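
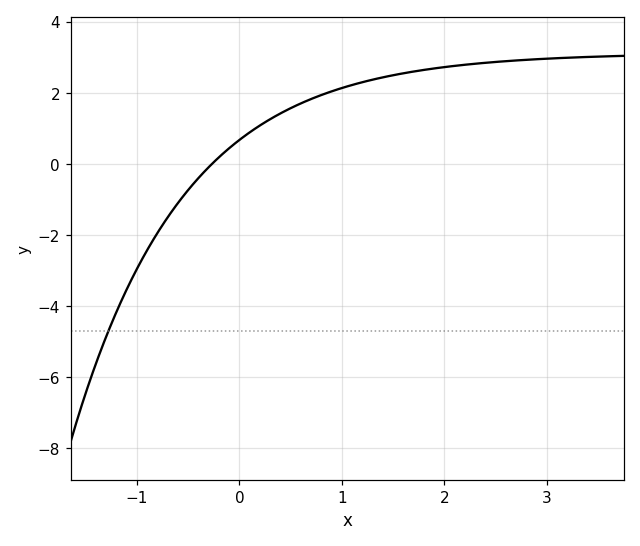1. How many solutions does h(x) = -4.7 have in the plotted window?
1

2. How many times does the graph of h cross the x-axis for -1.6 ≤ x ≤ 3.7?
1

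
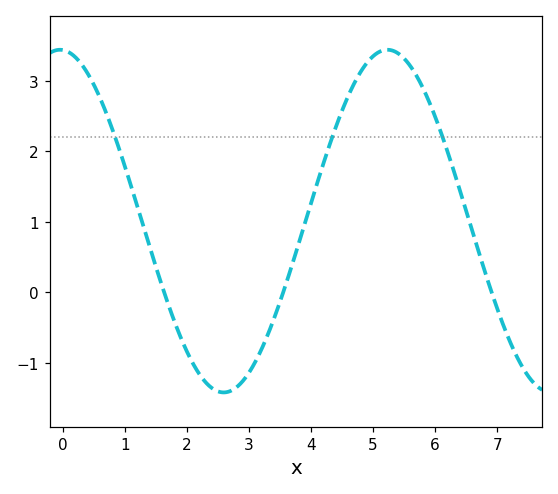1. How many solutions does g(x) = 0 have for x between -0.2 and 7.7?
3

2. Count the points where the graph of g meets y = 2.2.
3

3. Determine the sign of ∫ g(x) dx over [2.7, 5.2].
positive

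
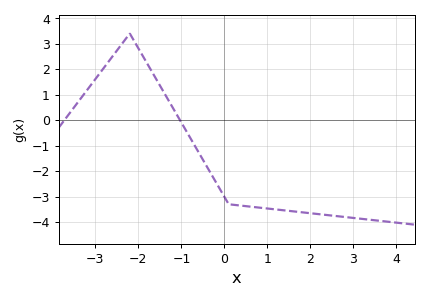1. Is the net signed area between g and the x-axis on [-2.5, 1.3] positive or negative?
negative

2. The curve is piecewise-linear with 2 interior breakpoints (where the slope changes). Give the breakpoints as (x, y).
(-2.2, 3.4); (0.1, -3.3)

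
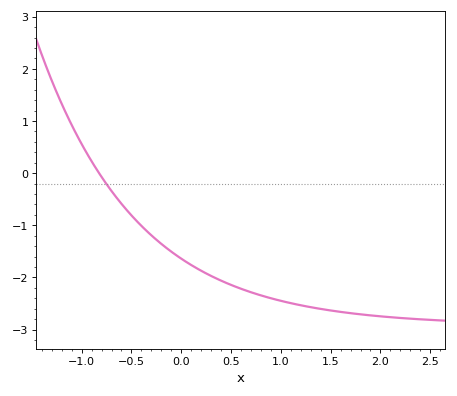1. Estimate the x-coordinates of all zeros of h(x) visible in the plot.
-0.8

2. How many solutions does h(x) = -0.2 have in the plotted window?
1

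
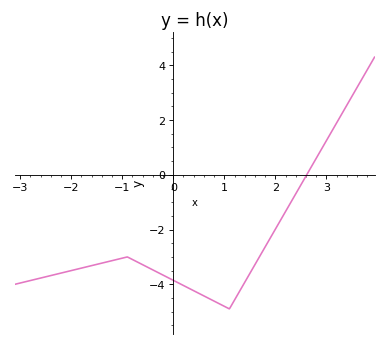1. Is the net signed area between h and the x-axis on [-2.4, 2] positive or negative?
negative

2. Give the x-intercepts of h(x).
2.6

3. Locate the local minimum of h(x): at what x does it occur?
1.1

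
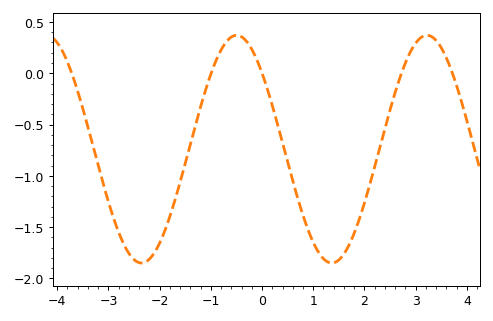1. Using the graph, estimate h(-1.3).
-0.5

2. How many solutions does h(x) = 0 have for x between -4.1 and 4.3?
5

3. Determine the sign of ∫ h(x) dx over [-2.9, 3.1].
negative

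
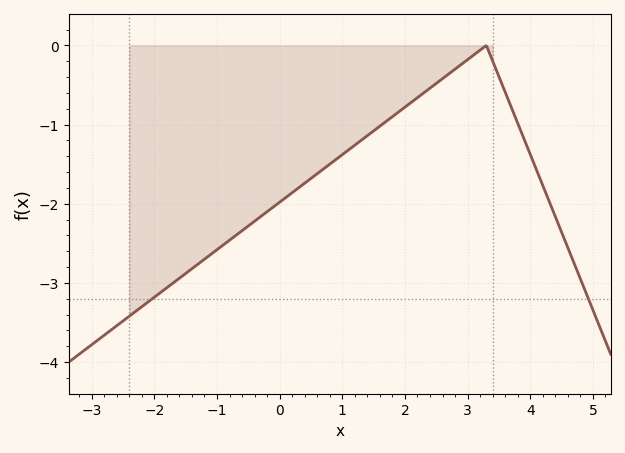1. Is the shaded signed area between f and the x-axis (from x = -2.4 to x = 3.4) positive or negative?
negative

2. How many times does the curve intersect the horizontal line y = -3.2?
2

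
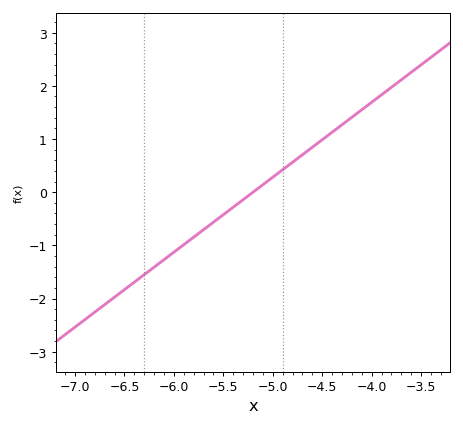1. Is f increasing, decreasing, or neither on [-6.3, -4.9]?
increasing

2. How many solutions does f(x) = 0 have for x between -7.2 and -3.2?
1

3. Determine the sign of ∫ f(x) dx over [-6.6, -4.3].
negative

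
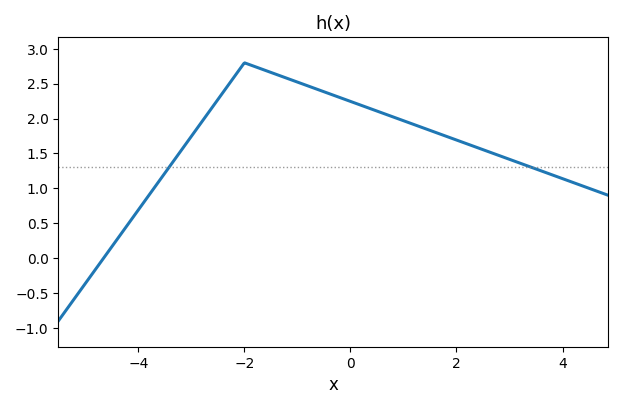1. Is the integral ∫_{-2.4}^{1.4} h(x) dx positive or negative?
positive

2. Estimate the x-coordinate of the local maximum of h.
-2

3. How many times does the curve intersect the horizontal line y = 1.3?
2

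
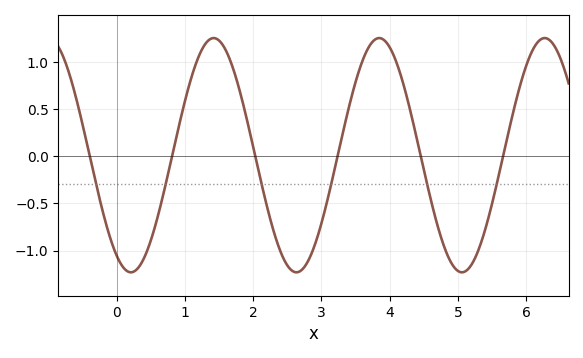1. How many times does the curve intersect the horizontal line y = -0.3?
6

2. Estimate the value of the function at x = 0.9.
0.282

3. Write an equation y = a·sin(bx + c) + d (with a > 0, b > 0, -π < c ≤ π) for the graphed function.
y = 1.24sin(2.59x - 2.11) + 0.01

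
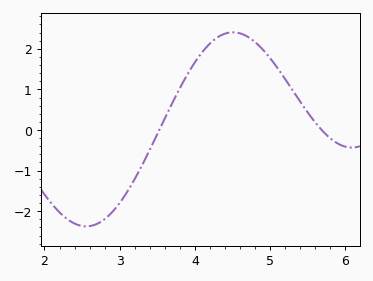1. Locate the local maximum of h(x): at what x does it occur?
4.51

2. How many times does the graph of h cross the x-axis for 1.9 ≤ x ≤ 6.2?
2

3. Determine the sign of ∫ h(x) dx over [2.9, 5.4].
positive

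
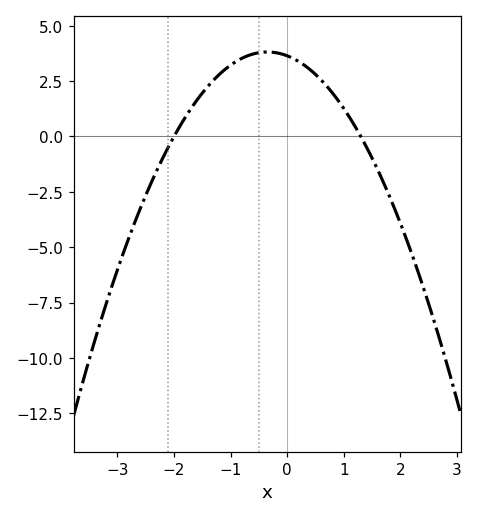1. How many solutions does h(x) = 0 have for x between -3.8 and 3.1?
2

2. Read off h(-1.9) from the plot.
0.4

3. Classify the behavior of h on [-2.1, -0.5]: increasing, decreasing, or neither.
increasing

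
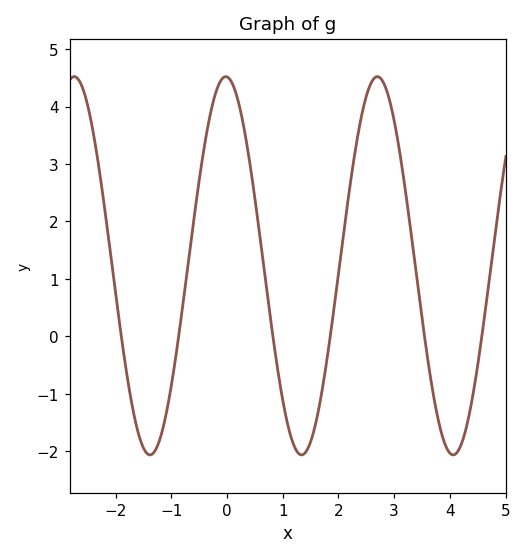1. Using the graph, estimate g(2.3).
3.2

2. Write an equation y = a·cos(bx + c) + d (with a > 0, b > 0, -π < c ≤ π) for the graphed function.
y = 3.29cos(2.3x + 0.05) + 1.23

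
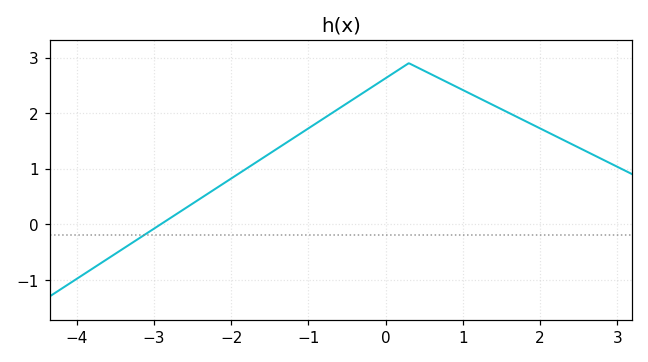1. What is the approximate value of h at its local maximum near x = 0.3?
2.9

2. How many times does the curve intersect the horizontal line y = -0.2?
1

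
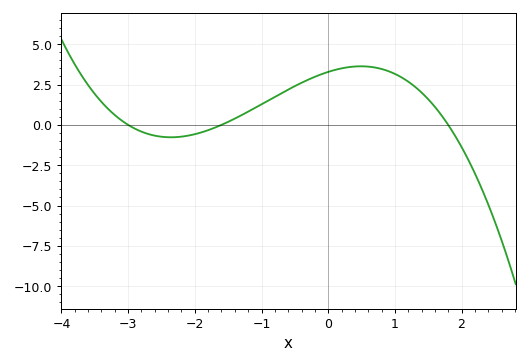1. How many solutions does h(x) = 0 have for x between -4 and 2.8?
3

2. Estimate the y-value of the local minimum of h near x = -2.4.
-0.8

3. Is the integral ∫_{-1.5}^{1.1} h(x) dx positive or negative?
positive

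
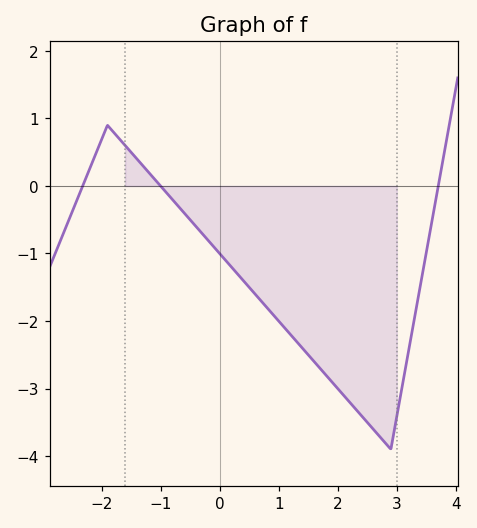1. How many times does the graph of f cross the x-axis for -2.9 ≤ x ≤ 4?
3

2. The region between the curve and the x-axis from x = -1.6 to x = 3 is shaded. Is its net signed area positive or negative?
negative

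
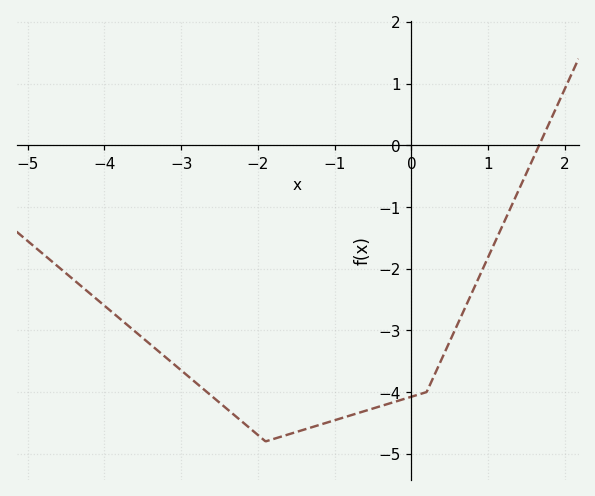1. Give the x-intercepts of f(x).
1.7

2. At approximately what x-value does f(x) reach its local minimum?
-1.9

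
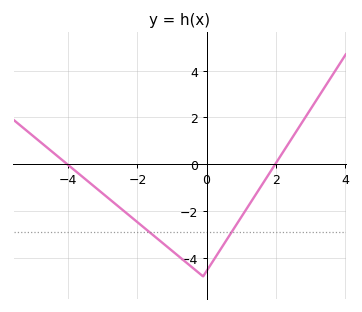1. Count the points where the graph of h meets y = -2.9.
2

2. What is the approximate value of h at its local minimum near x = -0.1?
-4.8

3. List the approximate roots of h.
-4.03, 1.98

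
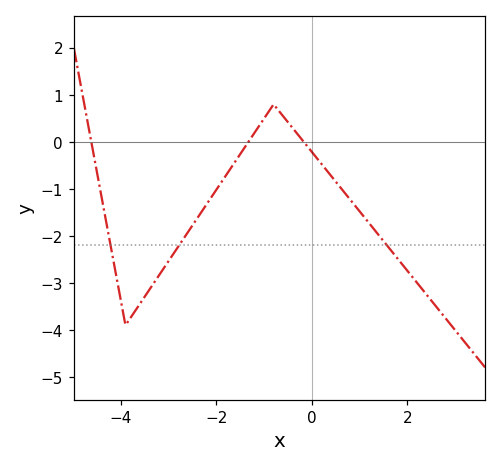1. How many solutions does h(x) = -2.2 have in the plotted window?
3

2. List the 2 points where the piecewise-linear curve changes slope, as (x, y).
(-3.9, -3.9); (-0.8, 0.8)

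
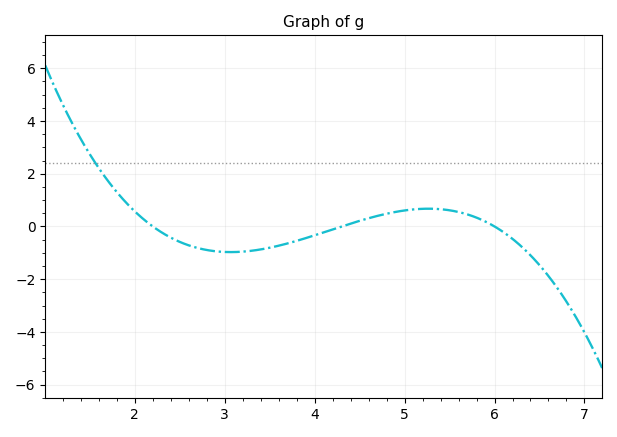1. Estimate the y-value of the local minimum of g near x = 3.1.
-1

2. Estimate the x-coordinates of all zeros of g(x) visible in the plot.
2.2, 4.3, 6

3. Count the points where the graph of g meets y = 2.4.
1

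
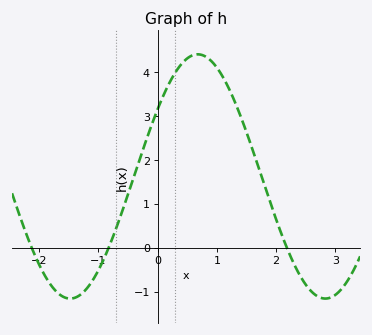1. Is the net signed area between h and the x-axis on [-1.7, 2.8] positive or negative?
positive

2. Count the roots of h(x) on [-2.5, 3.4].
3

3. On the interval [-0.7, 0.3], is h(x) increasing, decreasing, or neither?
increasing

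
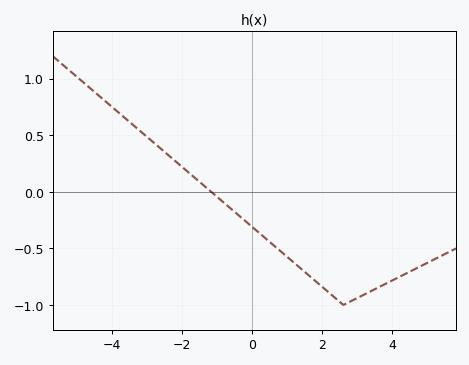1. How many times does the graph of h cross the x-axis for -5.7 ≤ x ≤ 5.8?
1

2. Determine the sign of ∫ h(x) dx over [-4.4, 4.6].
negative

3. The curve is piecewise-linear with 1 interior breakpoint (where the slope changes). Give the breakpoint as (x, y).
(2.6, -1)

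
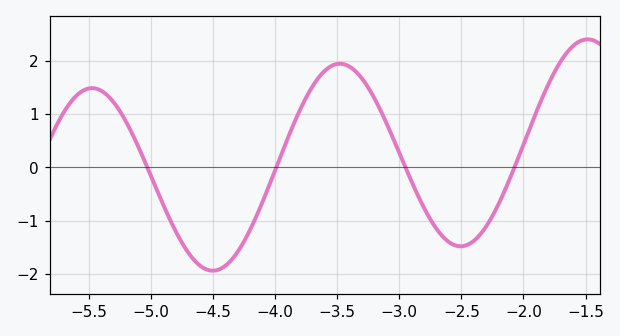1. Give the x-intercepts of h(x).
-5.03, -3.99, -2.95, -2.07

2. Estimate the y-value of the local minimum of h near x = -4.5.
-1.94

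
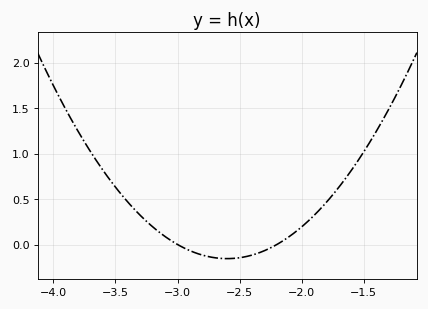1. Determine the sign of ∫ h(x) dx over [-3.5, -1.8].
positive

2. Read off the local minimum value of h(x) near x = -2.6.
-0.15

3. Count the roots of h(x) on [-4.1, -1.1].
2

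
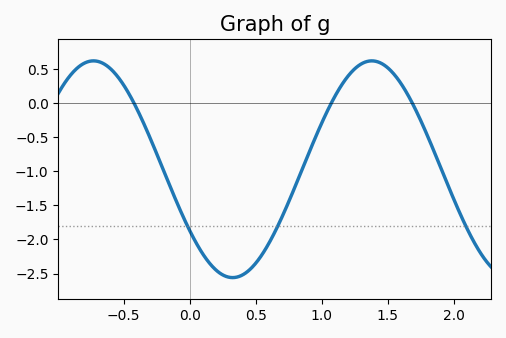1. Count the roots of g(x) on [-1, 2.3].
3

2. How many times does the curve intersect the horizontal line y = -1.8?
3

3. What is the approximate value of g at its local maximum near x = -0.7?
0.6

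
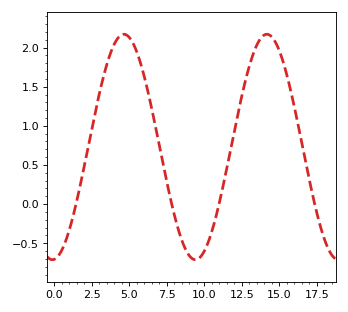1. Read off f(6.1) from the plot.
1.56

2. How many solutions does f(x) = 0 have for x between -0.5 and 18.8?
4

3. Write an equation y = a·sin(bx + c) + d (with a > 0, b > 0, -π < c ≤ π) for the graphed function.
y = 1.44sin(0.66x - 1.5) + 0.73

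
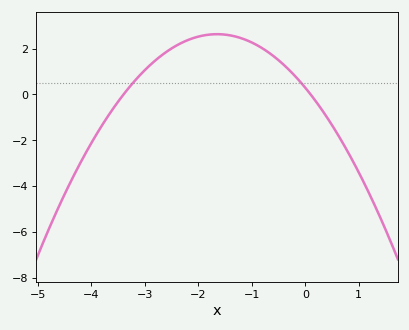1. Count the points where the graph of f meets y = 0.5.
2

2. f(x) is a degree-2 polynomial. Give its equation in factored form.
y = -0.86(x + 3.4)(x - 0.1)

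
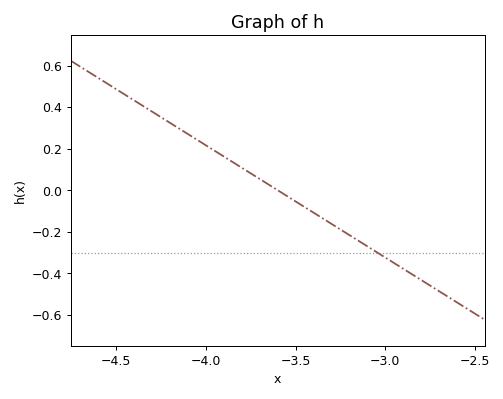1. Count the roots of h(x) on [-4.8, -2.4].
1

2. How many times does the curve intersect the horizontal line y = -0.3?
1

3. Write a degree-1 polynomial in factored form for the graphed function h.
y = -0.54(x + 3.6)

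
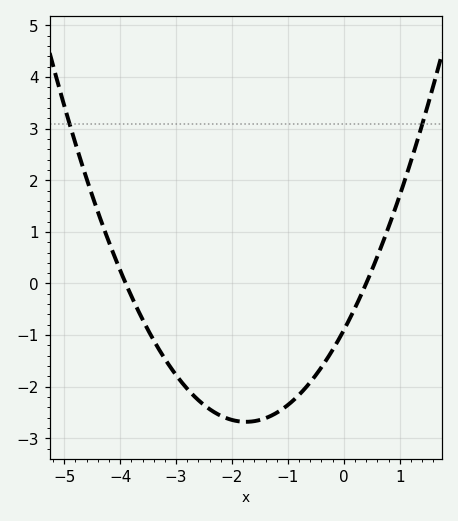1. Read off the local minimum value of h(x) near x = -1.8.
-2.7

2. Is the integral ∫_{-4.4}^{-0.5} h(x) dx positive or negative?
negative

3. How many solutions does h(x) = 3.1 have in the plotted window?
2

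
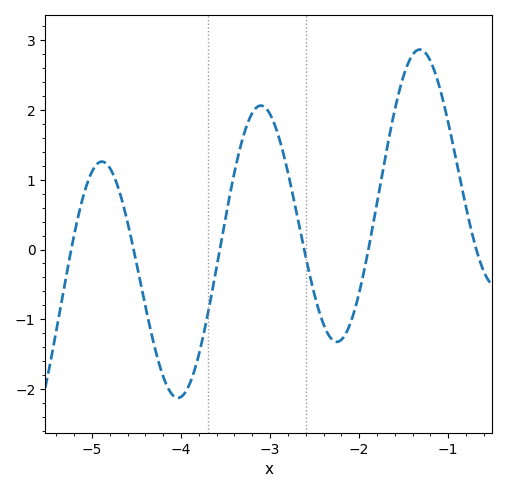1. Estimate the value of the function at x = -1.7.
1.4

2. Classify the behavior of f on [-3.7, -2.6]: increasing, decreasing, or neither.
neither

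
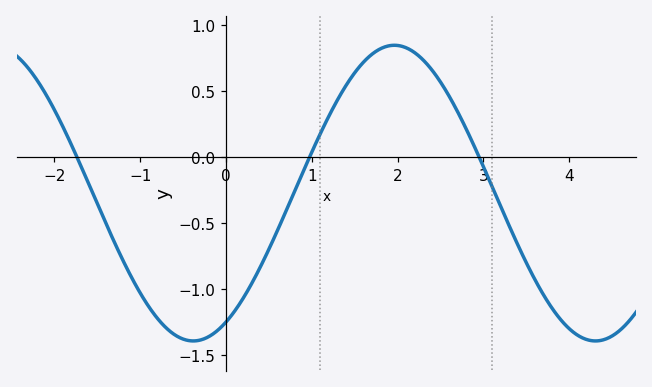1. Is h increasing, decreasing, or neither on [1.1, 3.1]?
neither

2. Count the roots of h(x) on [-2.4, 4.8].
3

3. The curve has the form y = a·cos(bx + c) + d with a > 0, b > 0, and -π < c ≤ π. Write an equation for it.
y = 1.12cos(1.34x - 2.63) - 0.27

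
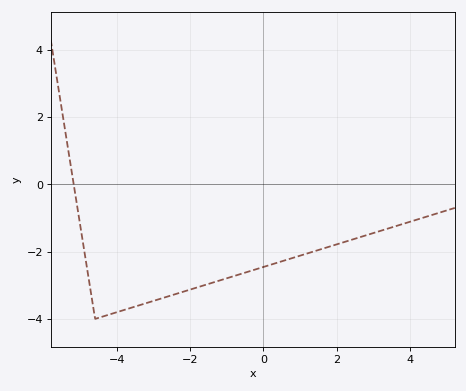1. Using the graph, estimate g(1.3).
-2.02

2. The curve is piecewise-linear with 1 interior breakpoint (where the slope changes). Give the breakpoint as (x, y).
(-4.6, -4)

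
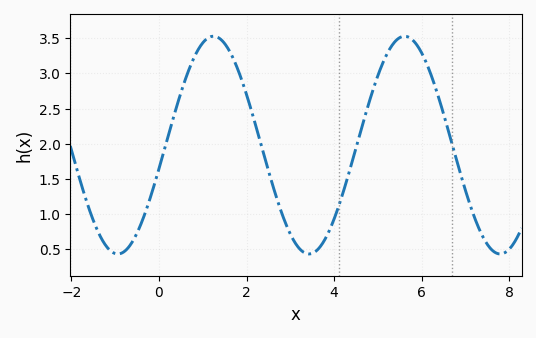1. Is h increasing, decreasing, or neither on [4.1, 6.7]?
neither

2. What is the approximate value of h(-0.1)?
1.45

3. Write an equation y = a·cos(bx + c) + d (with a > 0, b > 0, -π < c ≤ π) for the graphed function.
y = 1.55cos(1.4x - 1.8) + 1.98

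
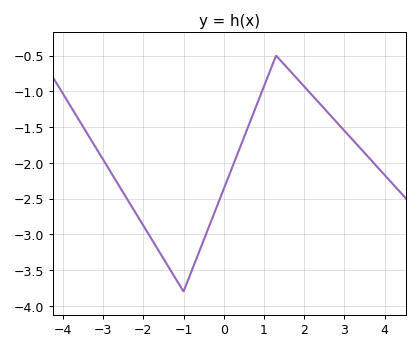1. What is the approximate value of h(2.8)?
-1.43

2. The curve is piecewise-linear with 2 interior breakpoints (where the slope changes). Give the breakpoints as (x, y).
(-1, -3.8); (1.3, -0.5)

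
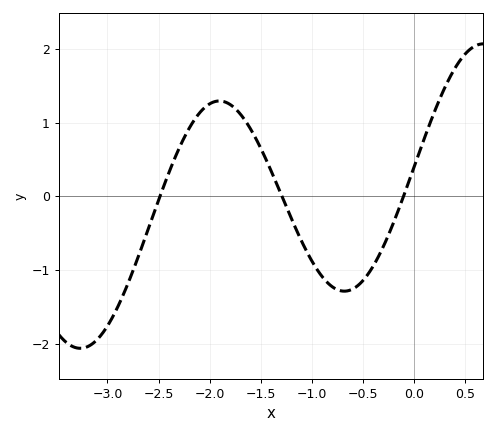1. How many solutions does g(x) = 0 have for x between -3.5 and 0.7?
3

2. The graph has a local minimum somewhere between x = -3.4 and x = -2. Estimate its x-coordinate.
-3.27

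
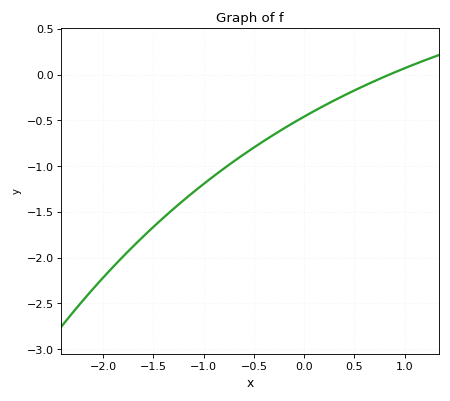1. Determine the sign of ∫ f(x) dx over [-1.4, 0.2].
negative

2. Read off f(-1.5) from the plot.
-1.65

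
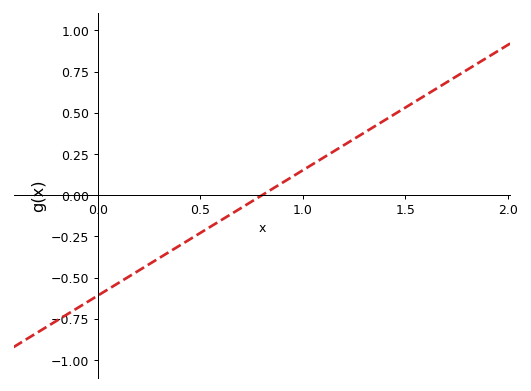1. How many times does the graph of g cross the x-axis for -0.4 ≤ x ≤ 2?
1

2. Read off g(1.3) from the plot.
0.4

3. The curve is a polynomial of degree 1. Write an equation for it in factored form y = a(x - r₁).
y = 0.76(x - 0.8)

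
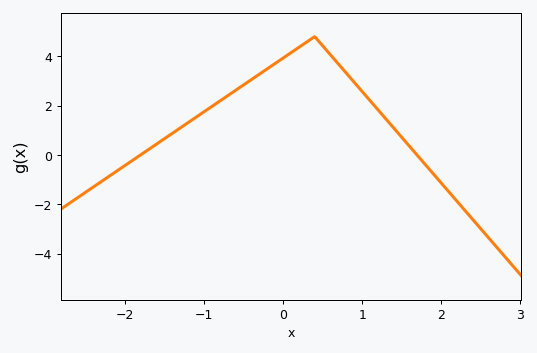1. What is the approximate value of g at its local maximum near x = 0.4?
4.8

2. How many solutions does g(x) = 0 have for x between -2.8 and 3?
2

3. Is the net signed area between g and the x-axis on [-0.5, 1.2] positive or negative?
positive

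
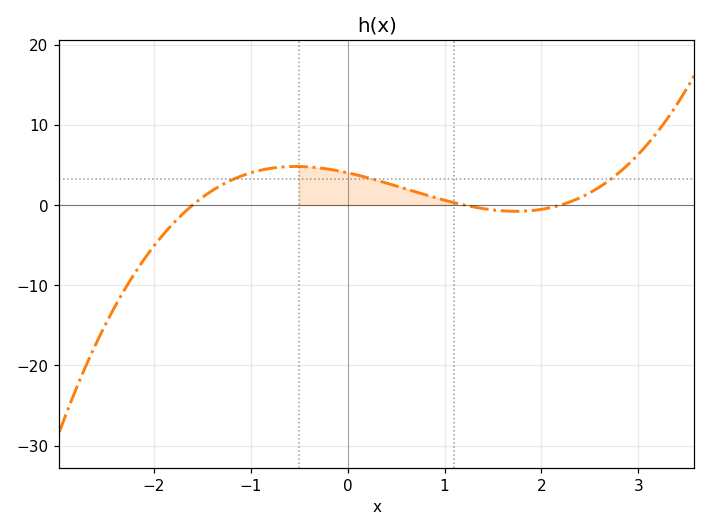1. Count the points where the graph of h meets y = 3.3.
3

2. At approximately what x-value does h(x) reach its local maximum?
-0.536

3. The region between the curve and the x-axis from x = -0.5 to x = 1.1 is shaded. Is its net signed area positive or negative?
positive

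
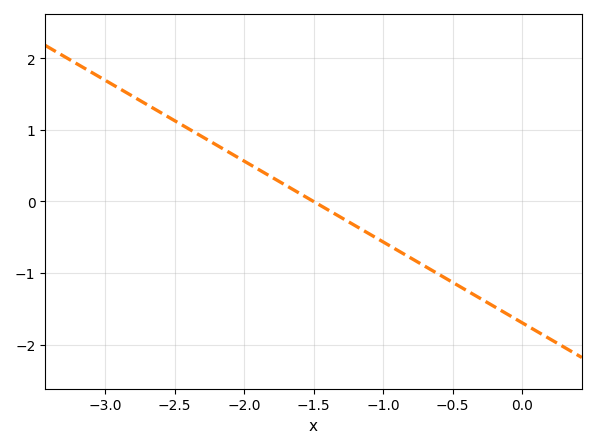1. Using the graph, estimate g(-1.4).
-0.1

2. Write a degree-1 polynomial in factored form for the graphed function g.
y = -1.13(x + 1.5)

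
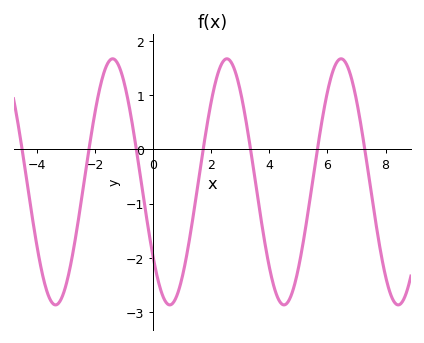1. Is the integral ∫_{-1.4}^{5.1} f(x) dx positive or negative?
negative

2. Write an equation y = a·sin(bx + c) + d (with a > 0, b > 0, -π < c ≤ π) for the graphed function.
y = 2.27sin(1.6x - 2.5) - 0.6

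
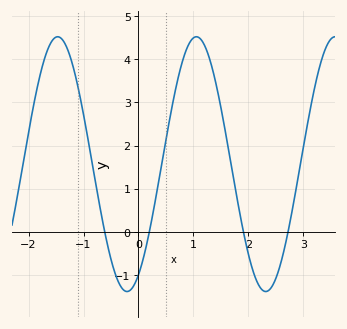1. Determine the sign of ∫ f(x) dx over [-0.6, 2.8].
positive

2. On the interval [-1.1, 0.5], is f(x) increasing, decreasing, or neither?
neither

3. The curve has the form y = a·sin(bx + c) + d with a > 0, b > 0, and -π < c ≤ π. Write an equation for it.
y = 2.95sin(2.5x - 1.1) + 1.57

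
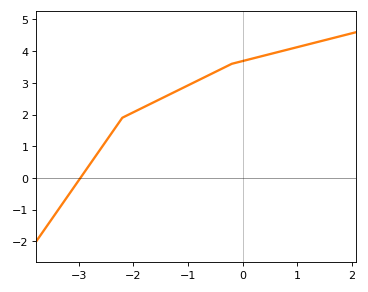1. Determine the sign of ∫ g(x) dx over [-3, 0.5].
positive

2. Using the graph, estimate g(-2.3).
1.65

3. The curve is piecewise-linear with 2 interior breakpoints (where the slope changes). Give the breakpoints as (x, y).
(-2.2, 1.9); (-0.2, 3.6)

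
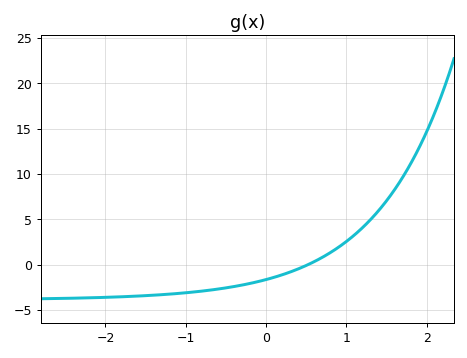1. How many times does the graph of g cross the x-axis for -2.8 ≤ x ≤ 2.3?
1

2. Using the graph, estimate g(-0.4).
-2.4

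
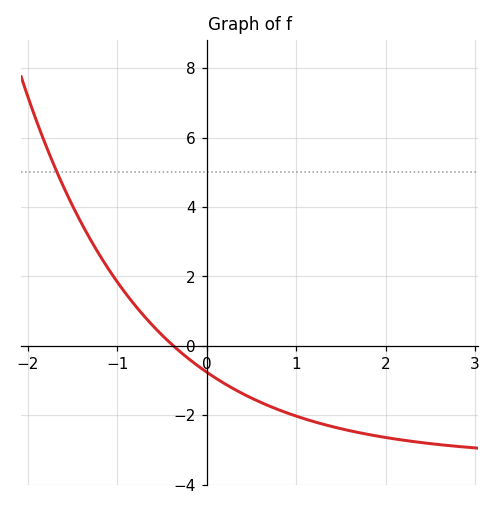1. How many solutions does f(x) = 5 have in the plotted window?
1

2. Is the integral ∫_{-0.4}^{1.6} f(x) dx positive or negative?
negative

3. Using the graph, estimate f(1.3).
-2.26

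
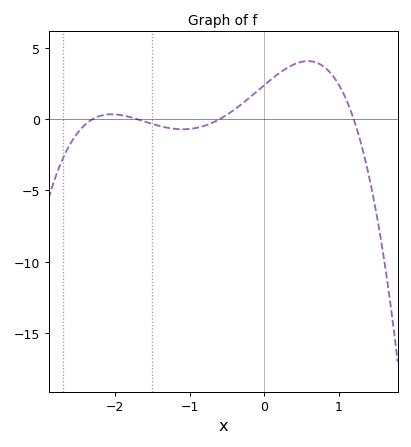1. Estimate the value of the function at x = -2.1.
0.337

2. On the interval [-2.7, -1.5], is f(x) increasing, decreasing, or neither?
neither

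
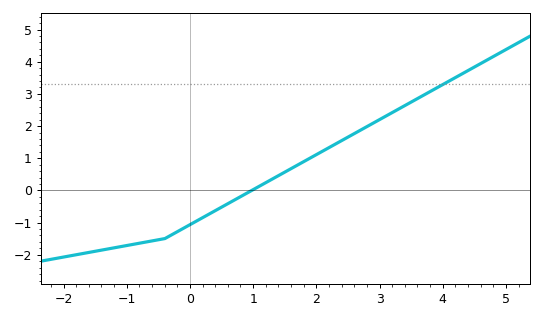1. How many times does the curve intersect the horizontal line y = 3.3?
1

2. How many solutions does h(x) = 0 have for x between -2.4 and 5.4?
1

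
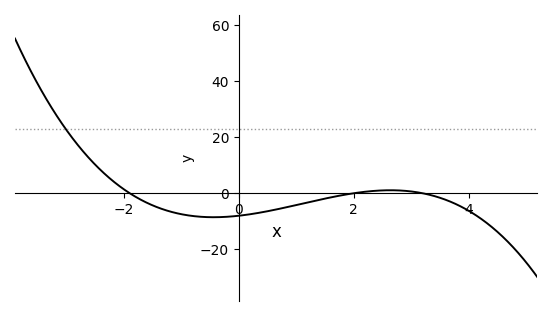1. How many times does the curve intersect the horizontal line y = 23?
1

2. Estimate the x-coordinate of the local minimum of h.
-0.4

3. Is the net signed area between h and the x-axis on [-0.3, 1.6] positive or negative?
negative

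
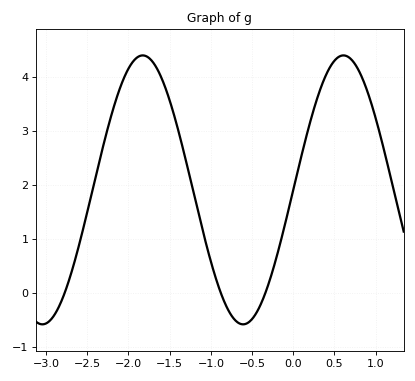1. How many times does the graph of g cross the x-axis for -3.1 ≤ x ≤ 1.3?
3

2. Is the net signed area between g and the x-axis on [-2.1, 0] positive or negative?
positive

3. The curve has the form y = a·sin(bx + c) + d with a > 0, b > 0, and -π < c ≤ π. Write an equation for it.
y = 2.49sin(2.6x + 0) + 1.91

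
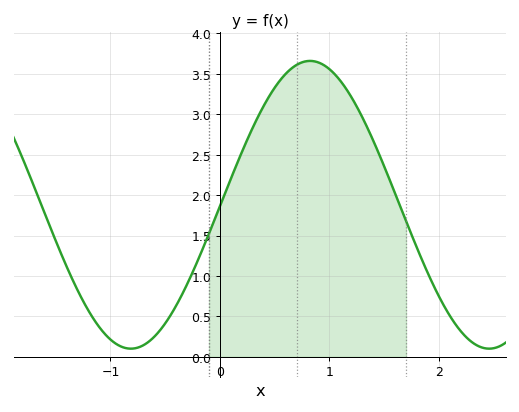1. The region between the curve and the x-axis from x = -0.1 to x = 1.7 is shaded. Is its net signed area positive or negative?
positive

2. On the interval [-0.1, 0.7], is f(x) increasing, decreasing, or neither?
increasing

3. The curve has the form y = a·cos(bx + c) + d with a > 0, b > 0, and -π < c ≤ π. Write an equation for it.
y = 1.78cos(1.92x - 1.58) + 1.88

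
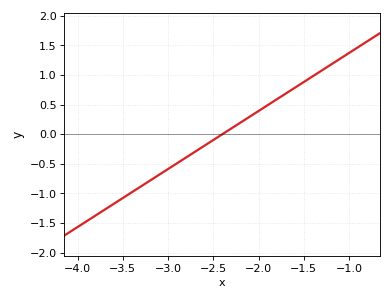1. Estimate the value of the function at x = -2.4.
0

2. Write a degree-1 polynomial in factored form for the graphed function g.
y = 0.98(x + 2.4)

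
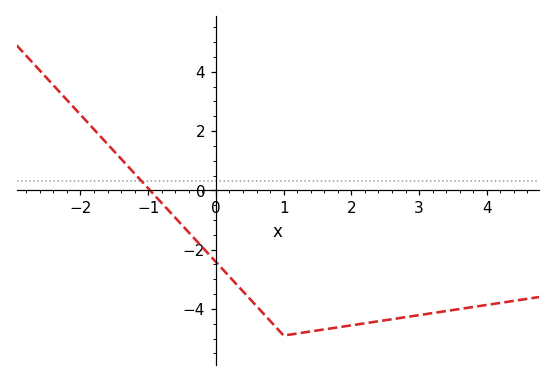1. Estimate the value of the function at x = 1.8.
-4.6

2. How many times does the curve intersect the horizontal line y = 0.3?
1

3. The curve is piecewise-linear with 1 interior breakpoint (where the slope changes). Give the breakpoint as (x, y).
(1, -4.9)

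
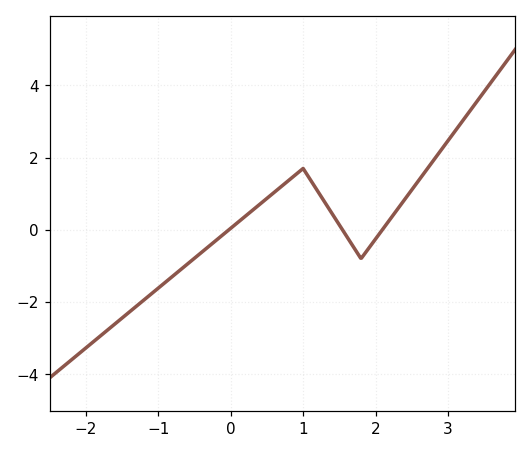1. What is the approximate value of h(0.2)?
0.4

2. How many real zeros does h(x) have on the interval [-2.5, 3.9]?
3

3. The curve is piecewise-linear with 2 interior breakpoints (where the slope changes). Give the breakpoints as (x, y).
(1, 1.7); (1.8, -0.8)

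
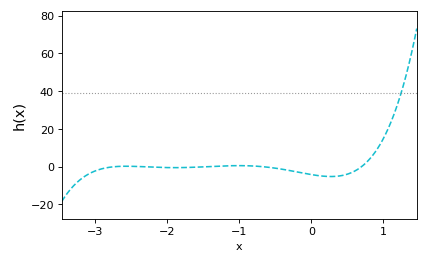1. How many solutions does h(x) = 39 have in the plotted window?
1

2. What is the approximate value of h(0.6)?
-2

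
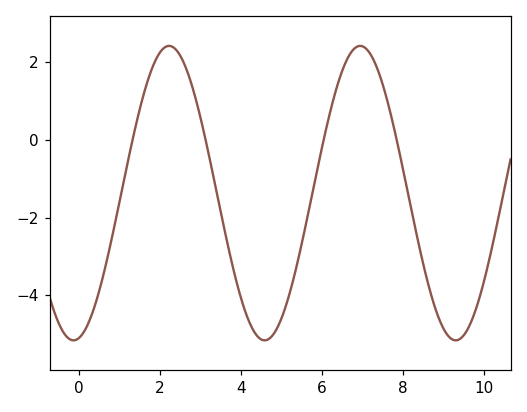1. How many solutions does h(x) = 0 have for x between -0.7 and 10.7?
4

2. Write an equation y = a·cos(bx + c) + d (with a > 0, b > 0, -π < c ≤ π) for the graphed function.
y = 3.79cos(1.3x - 3) - 1.37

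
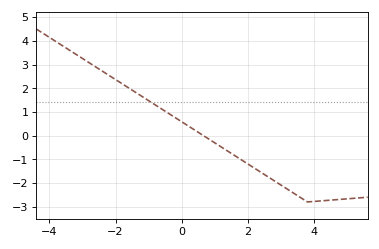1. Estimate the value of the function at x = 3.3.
-2.35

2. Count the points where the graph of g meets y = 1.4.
1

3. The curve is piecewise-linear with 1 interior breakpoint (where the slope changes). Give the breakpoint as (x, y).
(3.8, -2.8)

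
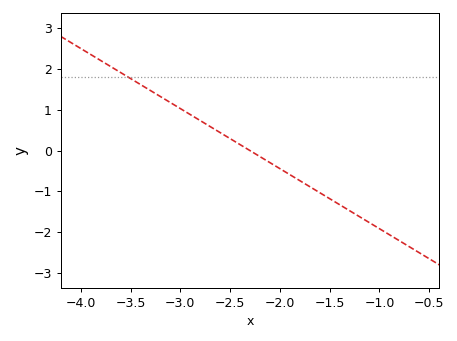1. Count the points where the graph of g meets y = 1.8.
1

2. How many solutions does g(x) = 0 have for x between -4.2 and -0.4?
1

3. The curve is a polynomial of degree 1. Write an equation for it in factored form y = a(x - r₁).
y = -1.47(x + 2.3)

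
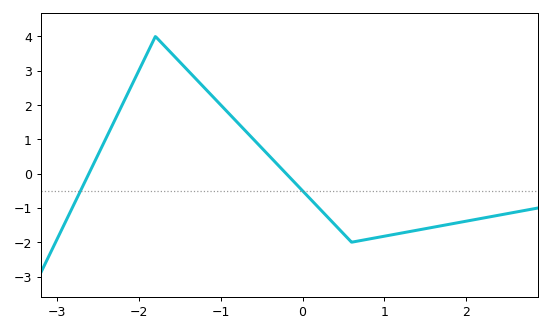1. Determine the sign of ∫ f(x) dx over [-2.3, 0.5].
positive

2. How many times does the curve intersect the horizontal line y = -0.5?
2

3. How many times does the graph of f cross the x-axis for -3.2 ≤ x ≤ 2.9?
2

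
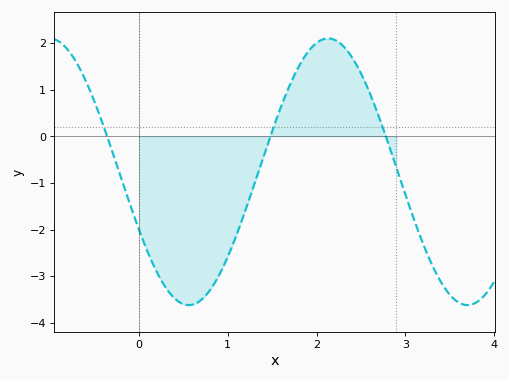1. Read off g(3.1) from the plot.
-1.8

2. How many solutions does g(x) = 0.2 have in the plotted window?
3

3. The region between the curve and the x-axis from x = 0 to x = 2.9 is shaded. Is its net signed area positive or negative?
negative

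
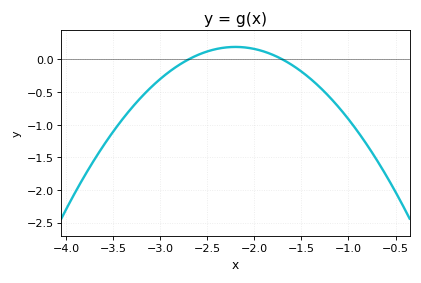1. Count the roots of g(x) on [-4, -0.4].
2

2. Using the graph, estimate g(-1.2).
-0.577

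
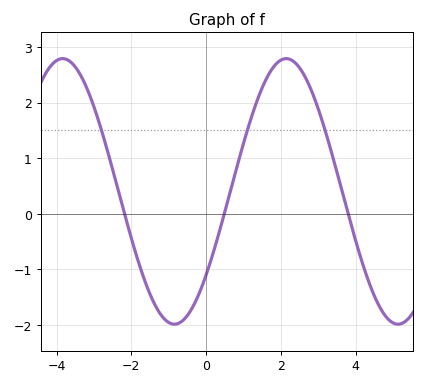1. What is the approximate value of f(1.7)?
2.54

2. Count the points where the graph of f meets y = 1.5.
3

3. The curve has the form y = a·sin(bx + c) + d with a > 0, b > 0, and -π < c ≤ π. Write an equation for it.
y = 2.39sin(1.05x - 0.68) + 0.4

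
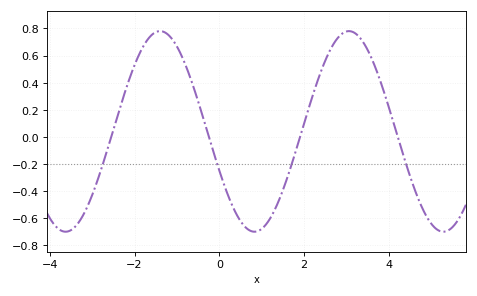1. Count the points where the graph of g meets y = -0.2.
4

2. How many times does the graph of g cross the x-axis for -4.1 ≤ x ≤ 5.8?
4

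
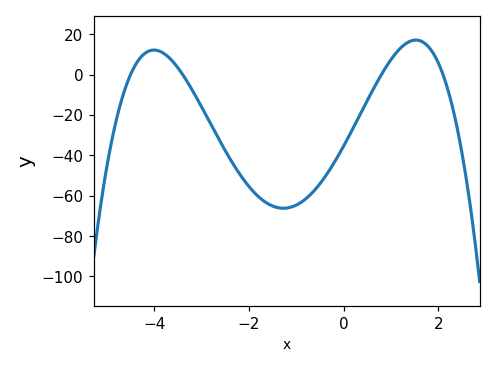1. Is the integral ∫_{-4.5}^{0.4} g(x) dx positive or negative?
negative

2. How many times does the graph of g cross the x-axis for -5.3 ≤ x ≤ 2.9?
4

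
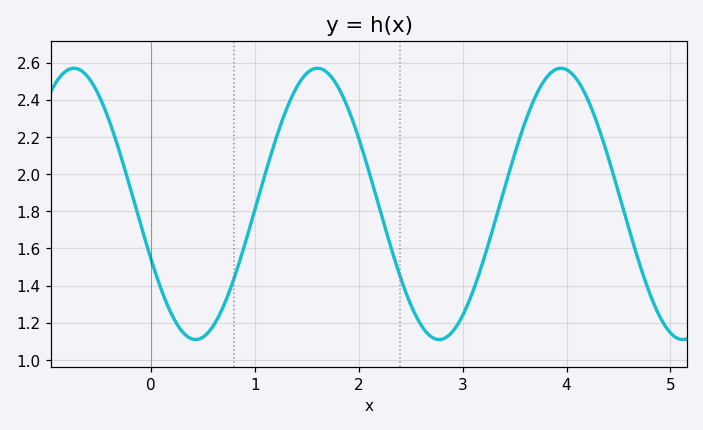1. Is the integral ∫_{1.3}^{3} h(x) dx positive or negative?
positive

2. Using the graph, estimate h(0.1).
1.38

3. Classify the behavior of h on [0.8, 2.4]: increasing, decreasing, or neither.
neither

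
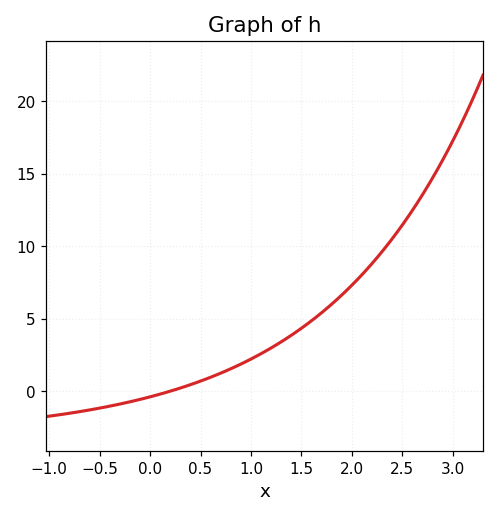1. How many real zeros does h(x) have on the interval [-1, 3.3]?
1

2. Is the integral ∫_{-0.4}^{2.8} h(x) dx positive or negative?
positive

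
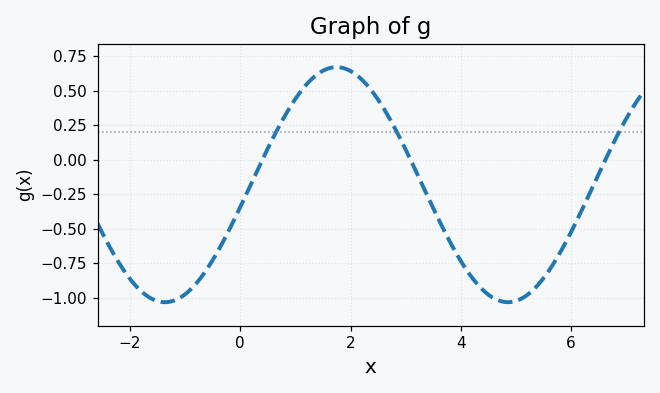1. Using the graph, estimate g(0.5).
0.082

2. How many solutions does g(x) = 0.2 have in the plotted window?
3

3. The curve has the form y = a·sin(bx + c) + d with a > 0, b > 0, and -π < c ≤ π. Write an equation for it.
y = 0.85sin(1.01x - 0.192) - 0.18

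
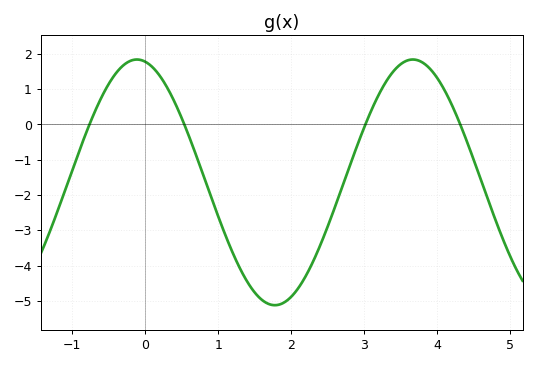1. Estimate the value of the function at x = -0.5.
1.2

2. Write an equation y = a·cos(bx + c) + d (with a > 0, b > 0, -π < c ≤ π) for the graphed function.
y = 3.48cos(1.7x + 0.19) - 1.64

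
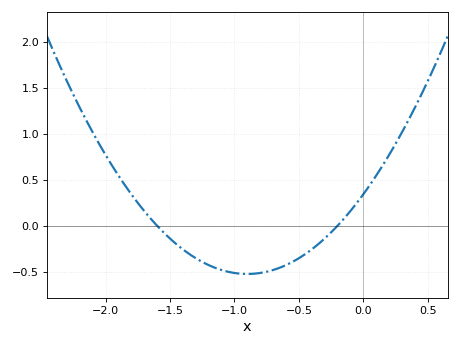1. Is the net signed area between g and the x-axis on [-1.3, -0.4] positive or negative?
negative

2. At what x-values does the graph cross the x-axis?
-1.6, -0.2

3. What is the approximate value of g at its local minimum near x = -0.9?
-0.524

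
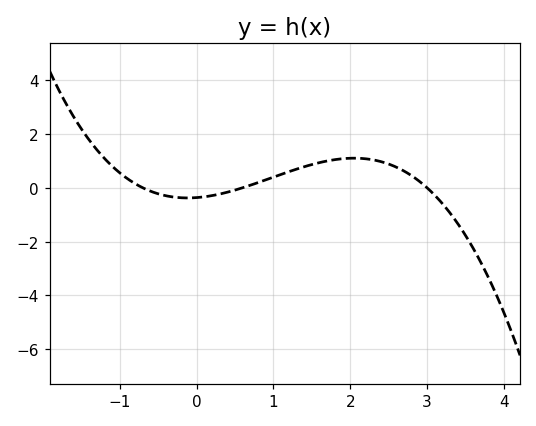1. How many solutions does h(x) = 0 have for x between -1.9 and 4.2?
3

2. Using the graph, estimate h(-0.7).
0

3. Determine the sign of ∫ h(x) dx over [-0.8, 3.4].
positive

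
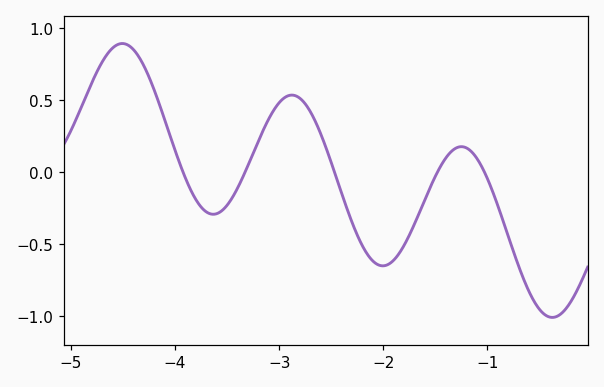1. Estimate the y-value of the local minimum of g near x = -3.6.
-0.292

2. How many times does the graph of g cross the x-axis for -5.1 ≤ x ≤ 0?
5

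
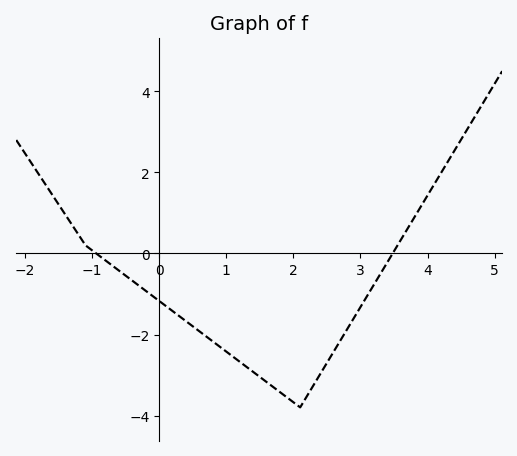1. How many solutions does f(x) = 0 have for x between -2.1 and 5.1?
2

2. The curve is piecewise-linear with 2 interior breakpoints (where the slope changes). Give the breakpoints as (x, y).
(-1.1, 0.2); (2.1, -3.8)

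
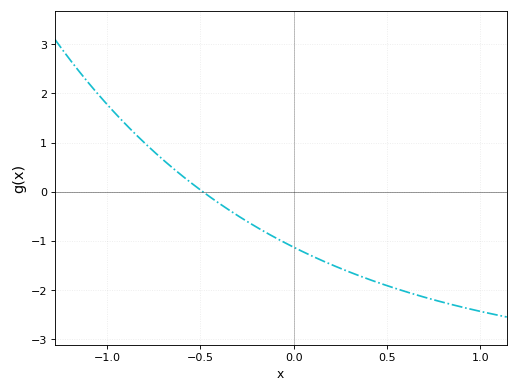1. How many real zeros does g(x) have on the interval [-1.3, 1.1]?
1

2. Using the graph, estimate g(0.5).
-1.9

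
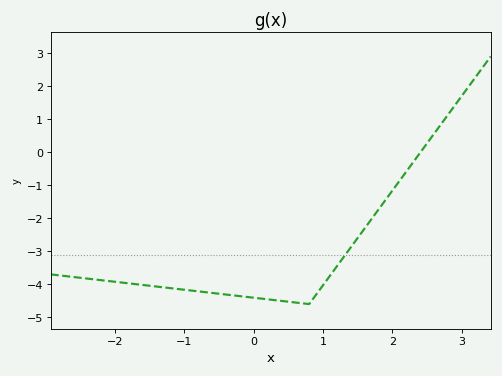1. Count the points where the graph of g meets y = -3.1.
1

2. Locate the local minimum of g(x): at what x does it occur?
0.8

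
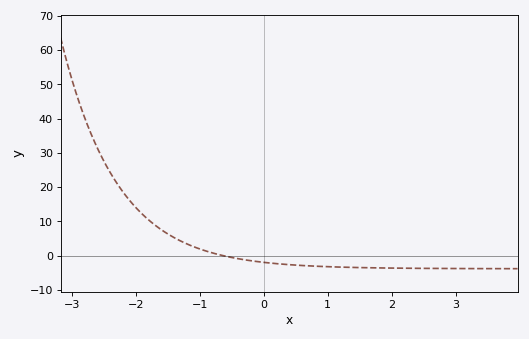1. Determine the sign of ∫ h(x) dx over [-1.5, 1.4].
negative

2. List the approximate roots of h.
-0.641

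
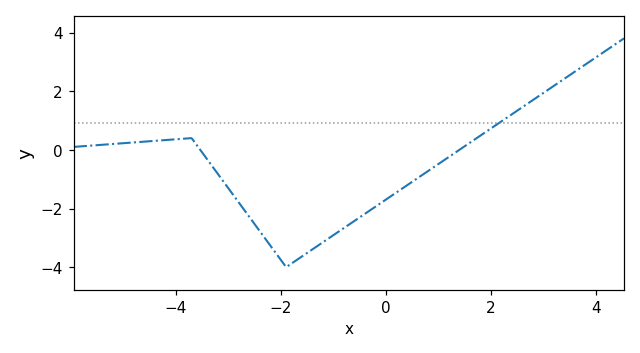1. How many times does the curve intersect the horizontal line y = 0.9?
1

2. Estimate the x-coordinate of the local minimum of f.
-2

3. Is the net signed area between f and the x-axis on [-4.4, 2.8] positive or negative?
negative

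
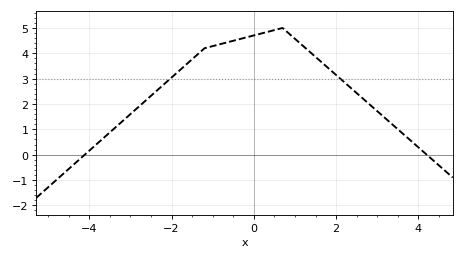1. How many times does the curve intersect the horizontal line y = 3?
2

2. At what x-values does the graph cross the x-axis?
-4.11, 4.2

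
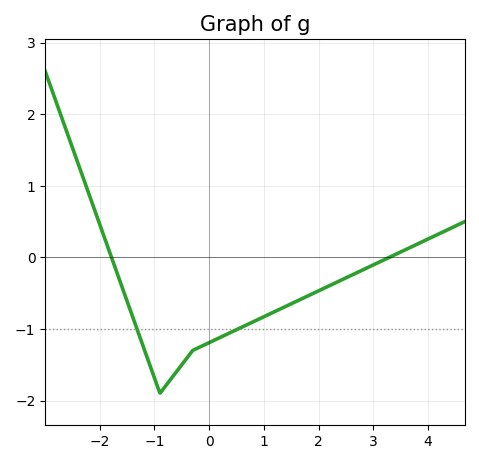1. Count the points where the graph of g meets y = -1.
2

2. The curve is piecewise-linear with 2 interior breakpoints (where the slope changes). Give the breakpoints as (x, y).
(-0.9, -1.9); (-0.3, -1.3)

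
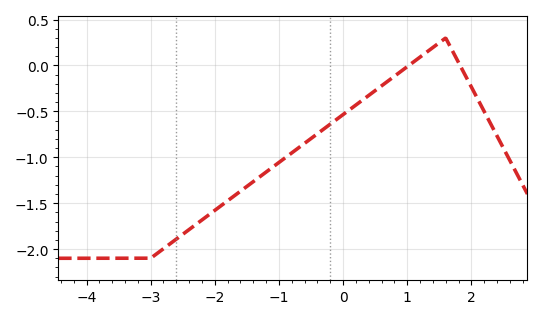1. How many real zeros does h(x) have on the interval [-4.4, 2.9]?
2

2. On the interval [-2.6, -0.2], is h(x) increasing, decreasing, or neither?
increasing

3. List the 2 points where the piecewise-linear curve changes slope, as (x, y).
(-3, -2.1); (1.6, 0.3)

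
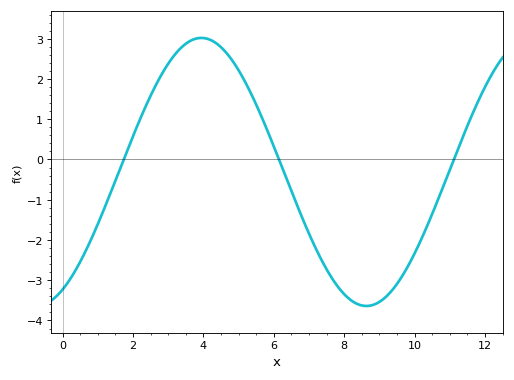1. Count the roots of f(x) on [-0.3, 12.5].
3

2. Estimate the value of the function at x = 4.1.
3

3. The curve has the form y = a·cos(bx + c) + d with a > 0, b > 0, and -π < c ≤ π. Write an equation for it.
y = 3.33cos(0.67x - 2.6) - 0.31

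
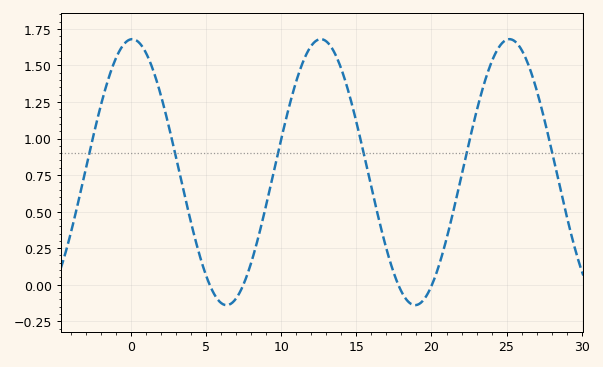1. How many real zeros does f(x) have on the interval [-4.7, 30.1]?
4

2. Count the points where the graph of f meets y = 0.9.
6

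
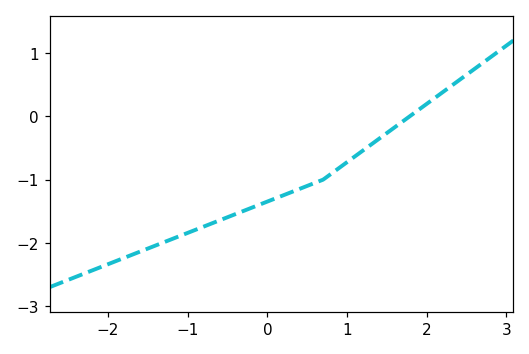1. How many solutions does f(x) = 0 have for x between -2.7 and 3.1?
1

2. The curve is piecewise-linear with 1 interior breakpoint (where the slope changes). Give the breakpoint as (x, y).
(0.7, -1)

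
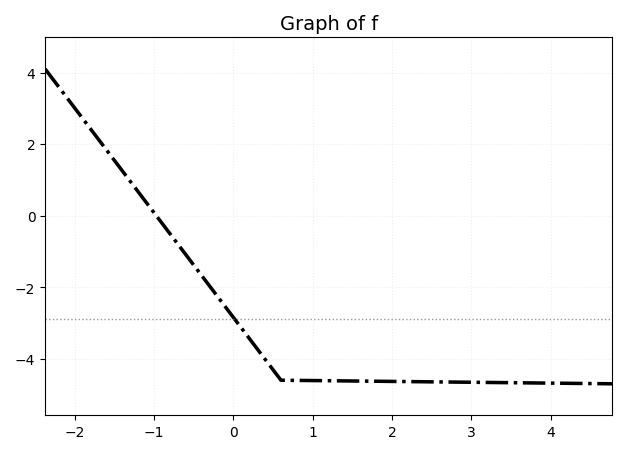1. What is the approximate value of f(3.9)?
-4.68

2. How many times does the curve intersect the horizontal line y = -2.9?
1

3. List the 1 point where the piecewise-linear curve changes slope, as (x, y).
(0.6, -4.6)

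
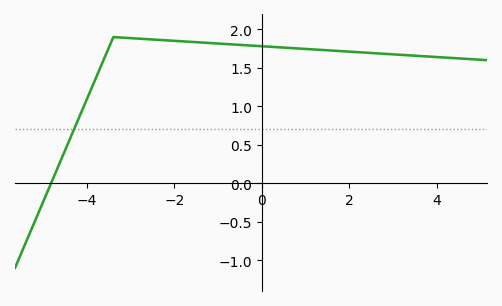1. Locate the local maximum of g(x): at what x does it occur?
-3.4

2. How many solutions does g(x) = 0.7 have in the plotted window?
1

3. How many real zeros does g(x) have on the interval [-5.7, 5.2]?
1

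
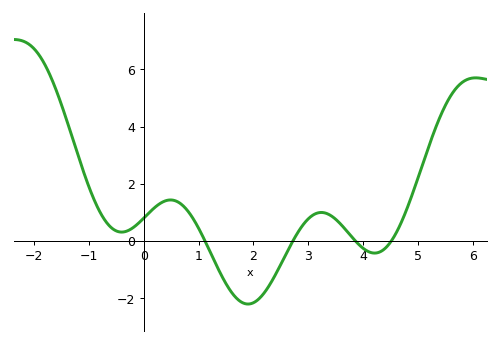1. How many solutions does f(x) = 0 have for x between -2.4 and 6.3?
4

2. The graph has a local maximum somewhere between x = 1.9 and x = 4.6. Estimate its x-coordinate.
3.24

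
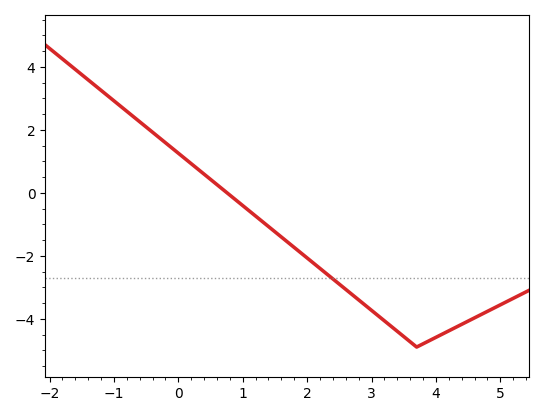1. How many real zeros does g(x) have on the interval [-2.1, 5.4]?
1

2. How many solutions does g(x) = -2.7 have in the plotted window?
1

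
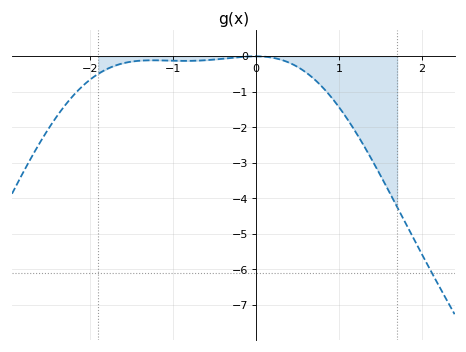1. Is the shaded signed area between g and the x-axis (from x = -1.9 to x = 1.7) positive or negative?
negative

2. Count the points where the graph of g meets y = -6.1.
1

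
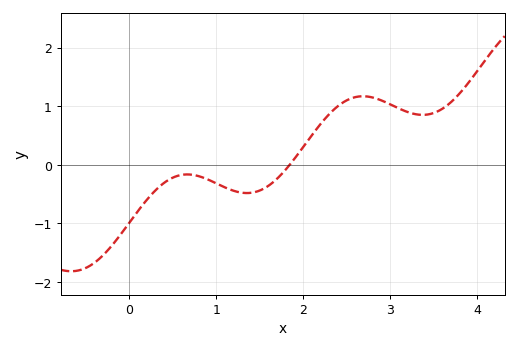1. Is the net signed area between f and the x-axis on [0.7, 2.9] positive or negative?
positive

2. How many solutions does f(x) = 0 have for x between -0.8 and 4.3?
1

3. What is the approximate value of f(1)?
-0.3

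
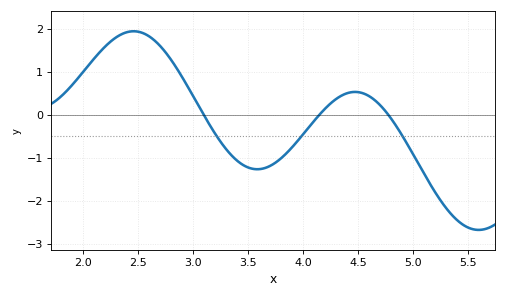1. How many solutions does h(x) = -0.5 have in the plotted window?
3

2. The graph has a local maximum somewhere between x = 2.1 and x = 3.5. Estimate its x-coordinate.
2.46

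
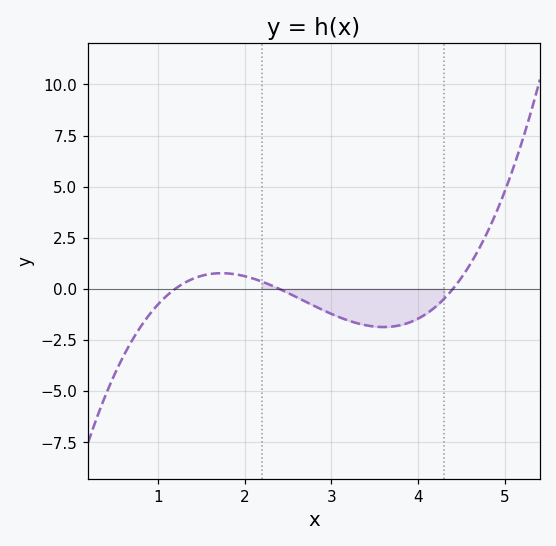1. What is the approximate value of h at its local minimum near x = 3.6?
-2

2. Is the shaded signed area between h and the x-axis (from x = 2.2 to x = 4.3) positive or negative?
negative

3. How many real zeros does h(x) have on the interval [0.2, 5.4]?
3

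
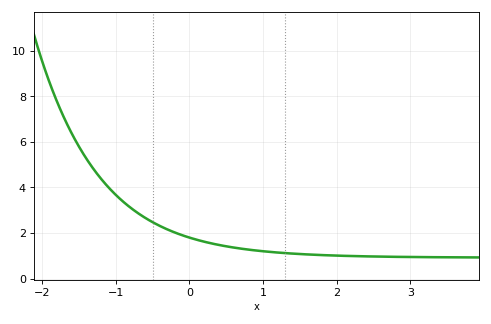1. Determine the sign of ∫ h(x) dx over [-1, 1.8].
positive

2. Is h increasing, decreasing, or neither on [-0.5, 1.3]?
decreasing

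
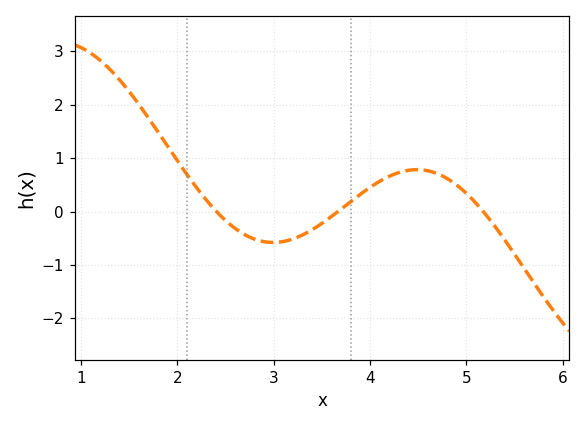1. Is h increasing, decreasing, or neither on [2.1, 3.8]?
neither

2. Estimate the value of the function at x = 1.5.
2.2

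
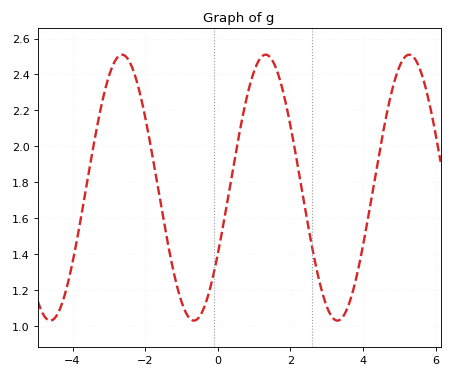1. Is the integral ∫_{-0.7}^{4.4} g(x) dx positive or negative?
positive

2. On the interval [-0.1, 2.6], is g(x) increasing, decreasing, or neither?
neither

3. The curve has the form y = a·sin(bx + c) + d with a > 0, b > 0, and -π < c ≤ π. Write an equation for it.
y = 0.74sin(1.59x - 0.522) + 1.77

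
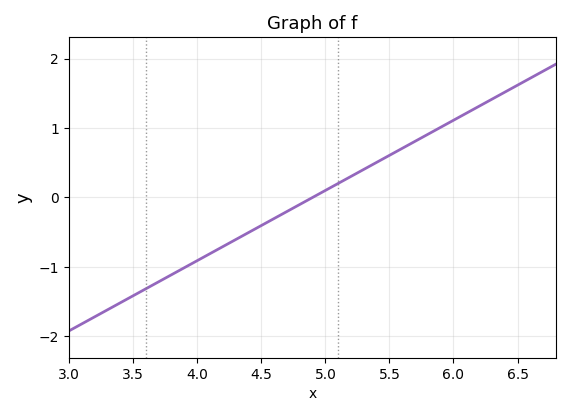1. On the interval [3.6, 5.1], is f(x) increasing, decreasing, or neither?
increasing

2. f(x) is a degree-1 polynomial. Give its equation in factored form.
y = 1.01(x - 4.9)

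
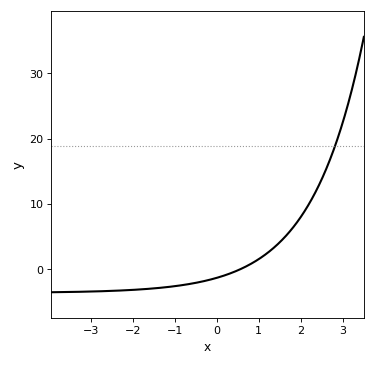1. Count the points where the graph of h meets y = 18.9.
1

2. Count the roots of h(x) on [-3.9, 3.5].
1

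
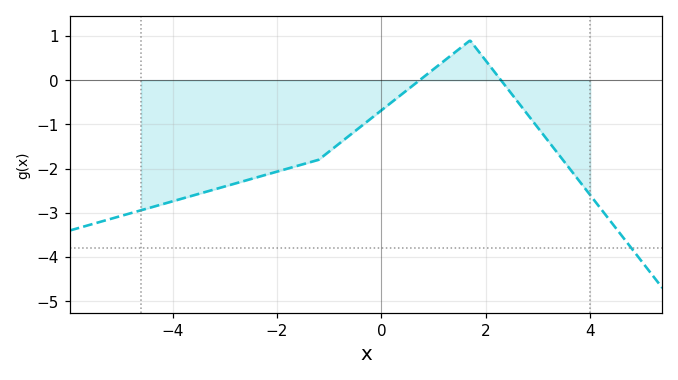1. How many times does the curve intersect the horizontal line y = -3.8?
1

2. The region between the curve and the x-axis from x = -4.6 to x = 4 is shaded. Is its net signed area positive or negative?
negative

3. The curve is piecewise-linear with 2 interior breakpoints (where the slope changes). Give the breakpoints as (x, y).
(-1.2, -1.8); (1.7, 0.9)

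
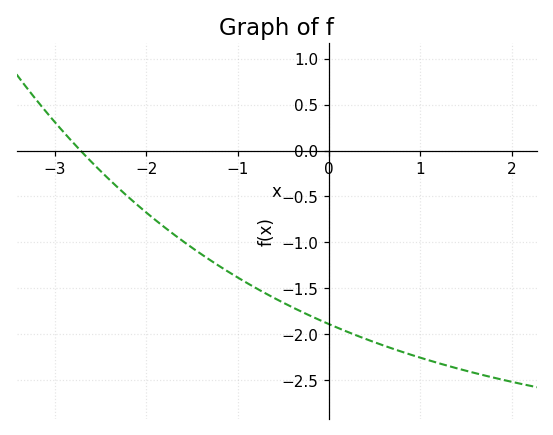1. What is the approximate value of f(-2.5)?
-0.224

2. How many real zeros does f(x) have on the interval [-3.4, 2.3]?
1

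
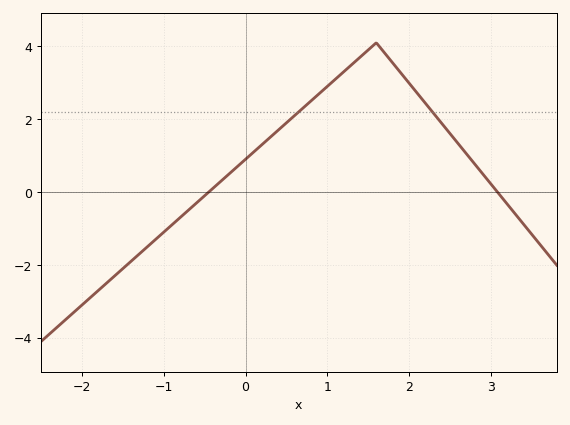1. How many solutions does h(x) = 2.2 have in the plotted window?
2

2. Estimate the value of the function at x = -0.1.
0.707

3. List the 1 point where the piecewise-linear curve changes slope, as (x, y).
(1.6, 4.1)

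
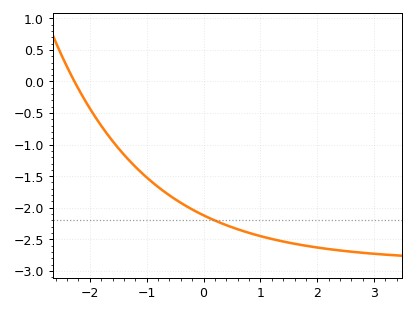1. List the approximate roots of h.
-2.27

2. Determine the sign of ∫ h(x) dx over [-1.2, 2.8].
negative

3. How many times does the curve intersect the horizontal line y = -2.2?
1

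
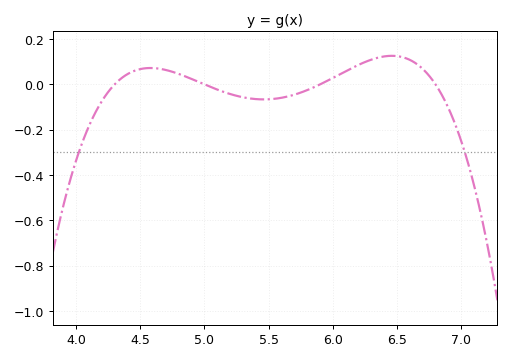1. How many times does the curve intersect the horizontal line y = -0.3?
2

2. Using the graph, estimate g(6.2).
0.08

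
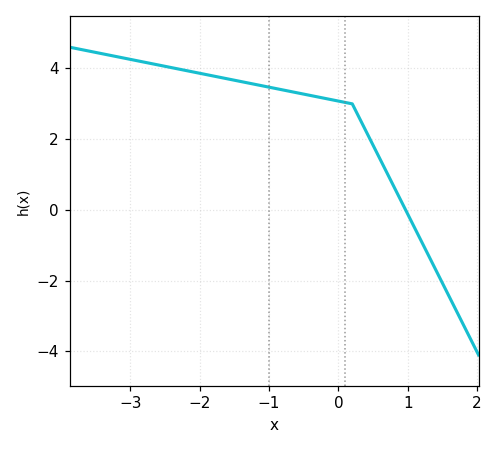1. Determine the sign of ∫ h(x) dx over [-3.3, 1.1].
positive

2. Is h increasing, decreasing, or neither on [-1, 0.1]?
decreasing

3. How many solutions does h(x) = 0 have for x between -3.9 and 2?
1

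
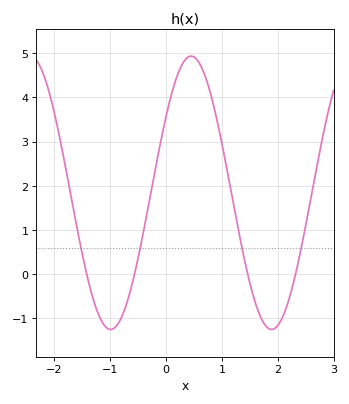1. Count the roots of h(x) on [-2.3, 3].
4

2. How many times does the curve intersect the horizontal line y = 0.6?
4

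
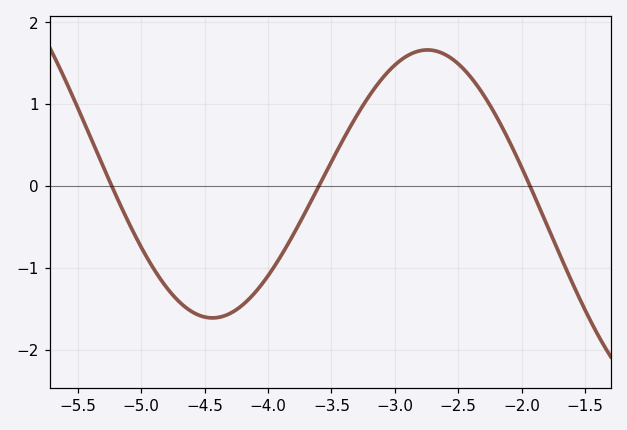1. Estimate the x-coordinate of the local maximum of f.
-2.7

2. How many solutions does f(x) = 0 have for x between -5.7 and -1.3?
3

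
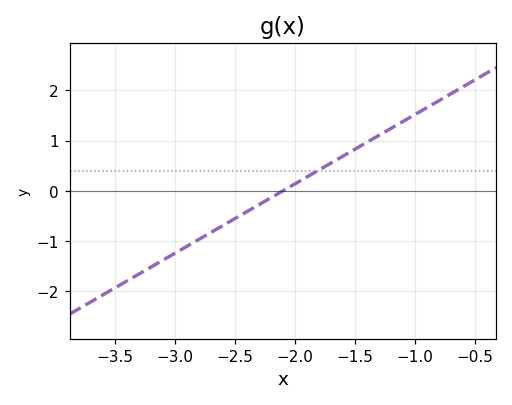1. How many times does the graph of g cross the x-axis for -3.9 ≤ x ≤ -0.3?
1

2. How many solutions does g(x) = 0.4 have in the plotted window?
1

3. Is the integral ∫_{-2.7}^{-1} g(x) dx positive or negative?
positive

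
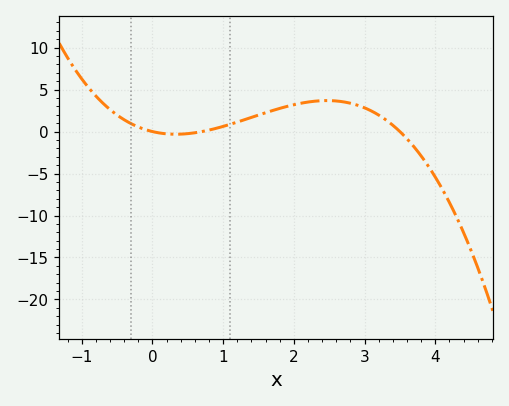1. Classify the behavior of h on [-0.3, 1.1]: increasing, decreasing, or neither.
neither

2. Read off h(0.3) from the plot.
-0.5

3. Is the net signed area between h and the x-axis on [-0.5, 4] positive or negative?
positive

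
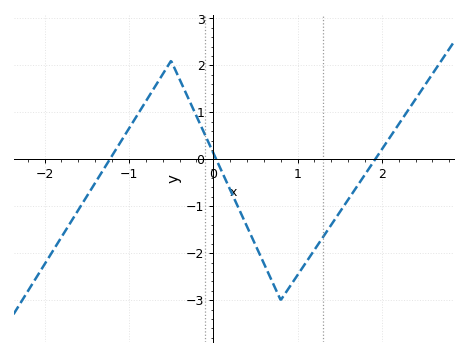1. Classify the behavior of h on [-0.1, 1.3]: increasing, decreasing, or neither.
neither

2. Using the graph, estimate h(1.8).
-0.3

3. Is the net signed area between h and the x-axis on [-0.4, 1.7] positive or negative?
negative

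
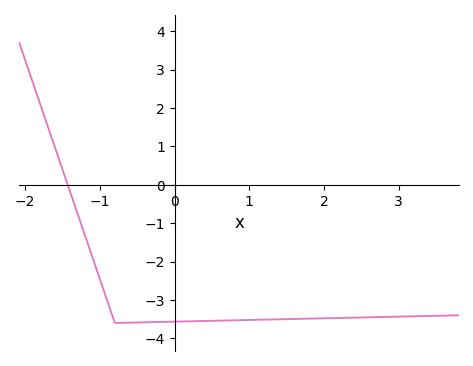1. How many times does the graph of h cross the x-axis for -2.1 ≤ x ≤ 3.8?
1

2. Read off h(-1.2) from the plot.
-1.32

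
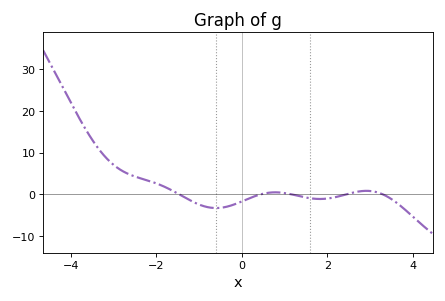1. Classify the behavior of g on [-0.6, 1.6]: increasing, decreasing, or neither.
neither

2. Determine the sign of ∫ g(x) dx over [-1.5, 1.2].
negative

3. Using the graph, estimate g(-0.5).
-3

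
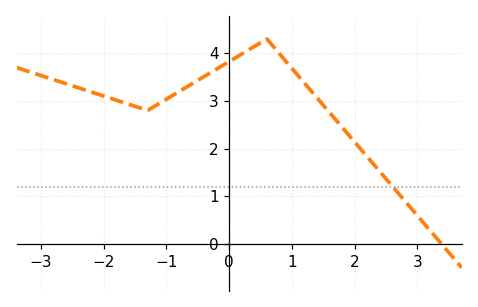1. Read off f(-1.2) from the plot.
2.88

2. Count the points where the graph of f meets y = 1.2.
1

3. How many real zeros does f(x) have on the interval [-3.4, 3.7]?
1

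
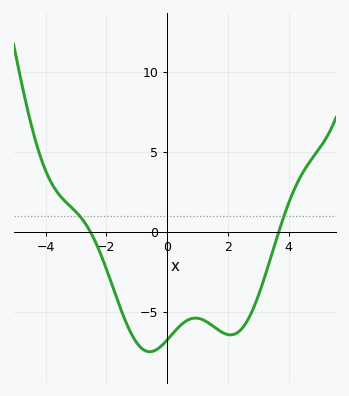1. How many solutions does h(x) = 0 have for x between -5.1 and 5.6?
2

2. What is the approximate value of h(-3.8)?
3.03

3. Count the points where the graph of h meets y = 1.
2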